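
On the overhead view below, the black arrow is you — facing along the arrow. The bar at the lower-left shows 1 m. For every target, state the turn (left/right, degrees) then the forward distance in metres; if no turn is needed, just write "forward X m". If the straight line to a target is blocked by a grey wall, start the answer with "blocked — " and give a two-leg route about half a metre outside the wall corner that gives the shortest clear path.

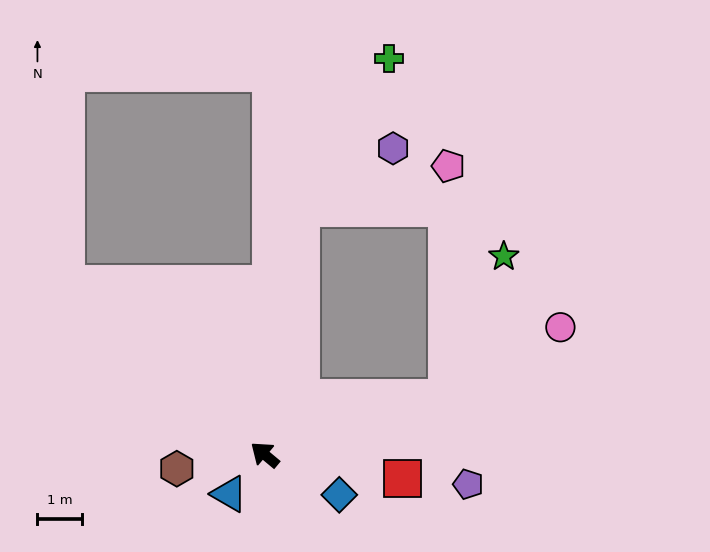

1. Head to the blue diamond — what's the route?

turn right 169°, forward 1.9 m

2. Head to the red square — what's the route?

turn right 150°, forward 3.1 m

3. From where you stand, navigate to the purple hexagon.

blocked — turn right 59°, forward 5.6 m, then turn right 48°, forward 2.4 m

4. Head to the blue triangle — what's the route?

turn left 88°, forward 1.2 m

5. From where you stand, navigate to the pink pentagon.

blocked — turn right 59°, forward 5.6 m, then turn right 65°, forward 3.4 m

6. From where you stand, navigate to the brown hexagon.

turn left 49°, forward 2.0 m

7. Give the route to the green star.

blocked — turn right 123°, forward 4.3 m, then turn left 51°, forward 3.4 m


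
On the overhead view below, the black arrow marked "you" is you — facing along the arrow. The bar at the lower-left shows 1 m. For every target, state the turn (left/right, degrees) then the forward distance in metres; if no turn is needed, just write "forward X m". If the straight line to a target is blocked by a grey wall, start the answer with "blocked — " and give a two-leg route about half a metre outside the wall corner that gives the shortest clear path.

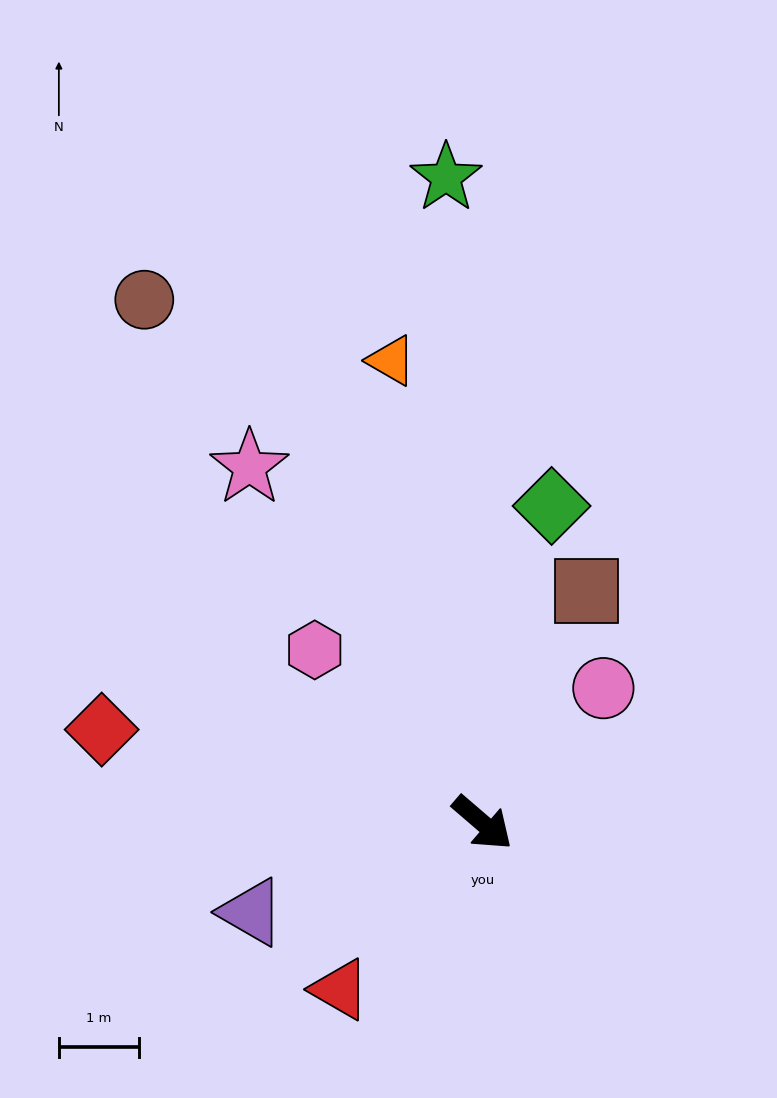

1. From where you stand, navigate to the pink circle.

turn left 89°, forward 2.2 m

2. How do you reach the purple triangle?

turn right 118°, forward 3.1 m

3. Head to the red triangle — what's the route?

turn right 90°, forward 2.7 m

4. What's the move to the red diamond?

turn right 153°, forward 4.9 m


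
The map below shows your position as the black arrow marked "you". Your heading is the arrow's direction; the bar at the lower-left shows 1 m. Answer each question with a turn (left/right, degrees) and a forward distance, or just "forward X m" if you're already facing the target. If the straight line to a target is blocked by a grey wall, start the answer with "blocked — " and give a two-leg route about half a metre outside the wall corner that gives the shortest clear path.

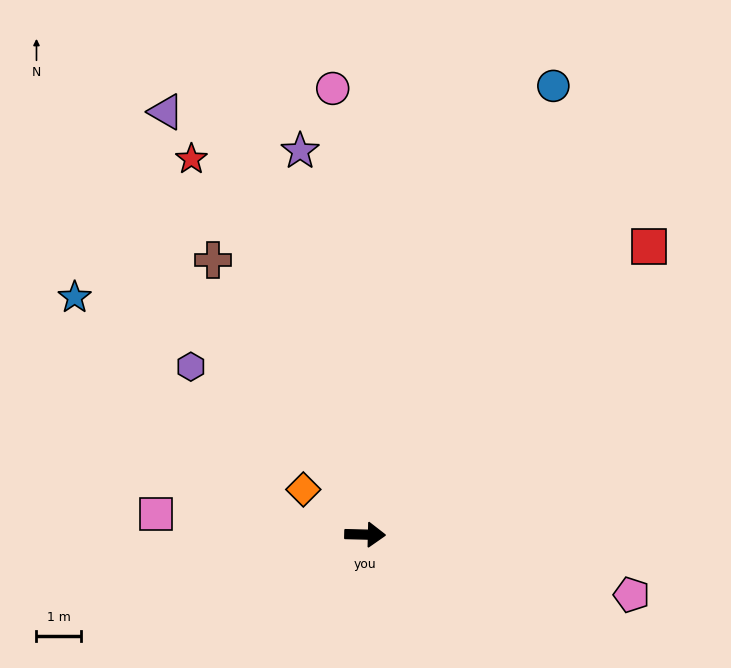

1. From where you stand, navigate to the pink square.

turn left 176°, forward 4.8 m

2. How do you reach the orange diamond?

turn left 145°, forward 1.7 m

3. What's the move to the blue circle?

turn left 69°, forward 11.0 m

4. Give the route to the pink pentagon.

turn right 11°, forward 6.2 m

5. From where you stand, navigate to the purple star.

turn left 101°, forward 8.8 m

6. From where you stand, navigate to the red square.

turn left 47°, forward 9.1 m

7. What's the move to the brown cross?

turn left 120°, forward 7.1 m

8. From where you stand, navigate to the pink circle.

turn left 96°, forward 10.1 m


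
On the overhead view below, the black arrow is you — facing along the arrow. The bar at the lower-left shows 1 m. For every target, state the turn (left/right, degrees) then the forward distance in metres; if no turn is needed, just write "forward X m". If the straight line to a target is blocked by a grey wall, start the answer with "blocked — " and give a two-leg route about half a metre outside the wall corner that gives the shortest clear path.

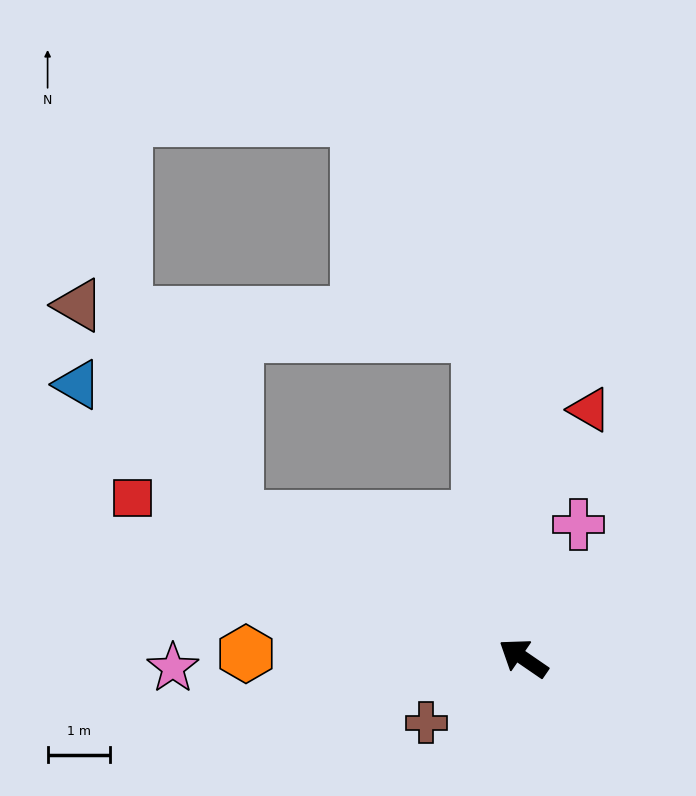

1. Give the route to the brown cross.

turn left 68°, forward 1.9 m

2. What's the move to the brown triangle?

blocked — turn left 8°, forward 5.1 m, then turn right 27°, forward 4.2 m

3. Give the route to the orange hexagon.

turn left 34°, forward 4.4 m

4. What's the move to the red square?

turn left 12°, forward 6.7 m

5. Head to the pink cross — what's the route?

turn right 78°, forward 2.3 m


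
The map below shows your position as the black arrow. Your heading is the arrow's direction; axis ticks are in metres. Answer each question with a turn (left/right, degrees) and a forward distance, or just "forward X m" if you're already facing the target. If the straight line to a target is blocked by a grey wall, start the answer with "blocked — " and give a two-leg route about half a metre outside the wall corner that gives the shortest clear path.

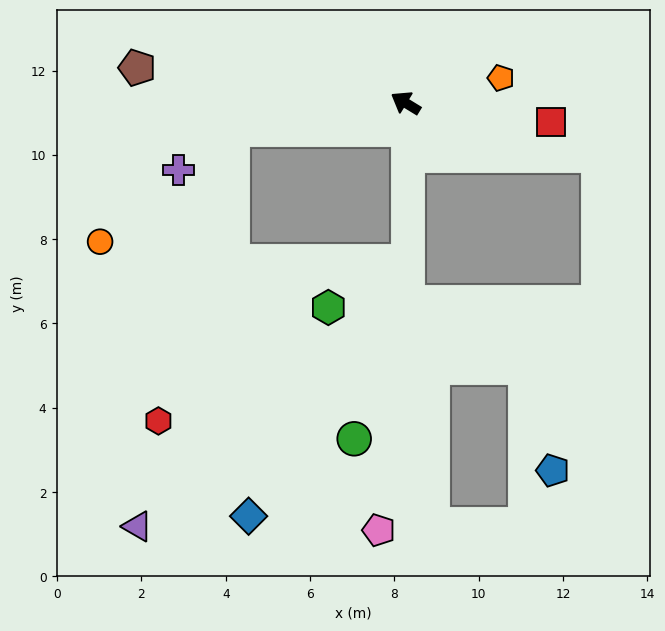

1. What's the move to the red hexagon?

blocked — turn left 40°, forward 4.2 m, then turn left 67°, forward 7.1 m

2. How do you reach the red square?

turn right 156°, forward 3.5 m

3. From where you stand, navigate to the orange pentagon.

turn right 134°, forward 2.3 m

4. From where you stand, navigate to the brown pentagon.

turn left 24°, forward 6.4 m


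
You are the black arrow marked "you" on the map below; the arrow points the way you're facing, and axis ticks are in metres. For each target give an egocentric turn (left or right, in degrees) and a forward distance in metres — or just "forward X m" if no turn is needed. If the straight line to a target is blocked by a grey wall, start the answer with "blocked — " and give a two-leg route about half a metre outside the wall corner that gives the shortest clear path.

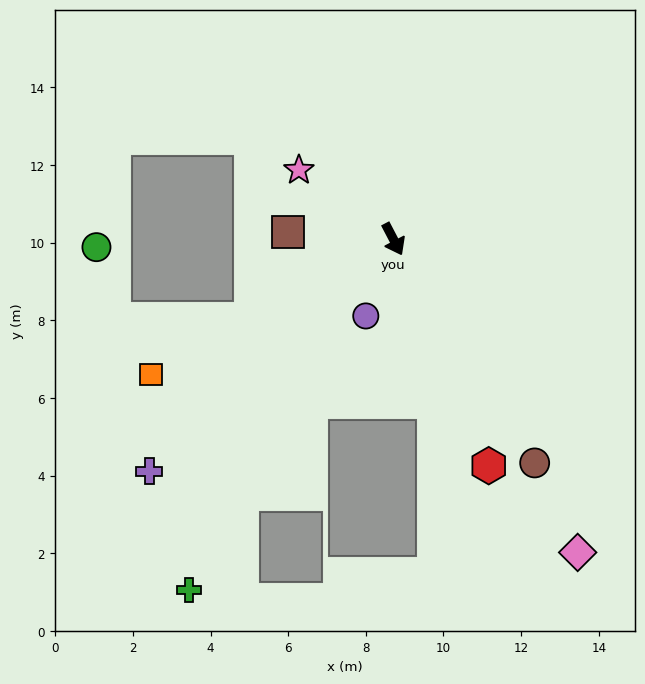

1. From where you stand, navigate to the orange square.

turn right 88°, forward 7.2 m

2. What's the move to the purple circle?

turn right 47°, forward 2.1 m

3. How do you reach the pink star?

turn right 154°, forward 3.0 m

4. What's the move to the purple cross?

turn right 74°, forward 8.7 m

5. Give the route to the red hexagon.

turn right 5°, forward 6.3 m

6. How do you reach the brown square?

turn right 121°, forward 2.7 m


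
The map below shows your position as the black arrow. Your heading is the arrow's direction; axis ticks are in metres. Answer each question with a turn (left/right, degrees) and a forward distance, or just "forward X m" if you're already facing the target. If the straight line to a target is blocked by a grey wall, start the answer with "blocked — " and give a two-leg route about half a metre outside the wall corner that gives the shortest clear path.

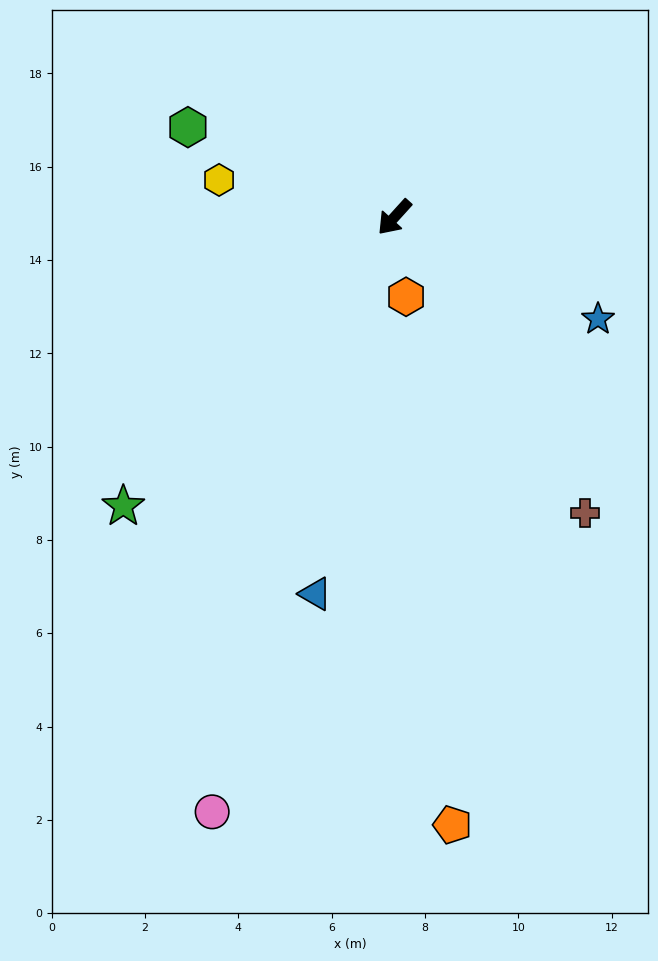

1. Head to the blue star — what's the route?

turn left 106°, forward 4.9 m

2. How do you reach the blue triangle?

turn left 30°, forward 8.2 m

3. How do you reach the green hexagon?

turn right 71°, forward 4.8 m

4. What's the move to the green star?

forward 8.5 m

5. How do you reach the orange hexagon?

turn left 50°, forward 1.7 m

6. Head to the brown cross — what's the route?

turn left 75°, forward 7.5 m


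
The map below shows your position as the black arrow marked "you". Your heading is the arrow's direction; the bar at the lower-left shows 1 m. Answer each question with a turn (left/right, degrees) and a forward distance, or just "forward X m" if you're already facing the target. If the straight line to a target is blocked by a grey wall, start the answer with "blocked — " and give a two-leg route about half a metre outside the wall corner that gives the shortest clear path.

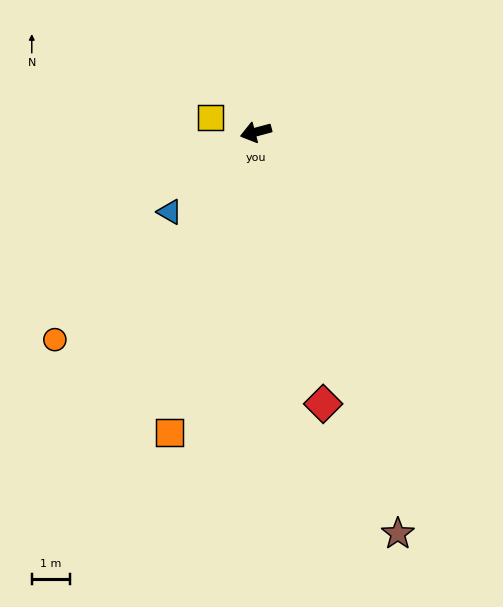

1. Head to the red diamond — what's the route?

turn left 89°, forward 7.3 m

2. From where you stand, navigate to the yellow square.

turn right 33°, forward 1.3 m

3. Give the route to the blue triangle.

turn left 28°, forward 3.1 m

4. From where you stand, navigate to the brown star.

turn left 94°, forward 11.2 m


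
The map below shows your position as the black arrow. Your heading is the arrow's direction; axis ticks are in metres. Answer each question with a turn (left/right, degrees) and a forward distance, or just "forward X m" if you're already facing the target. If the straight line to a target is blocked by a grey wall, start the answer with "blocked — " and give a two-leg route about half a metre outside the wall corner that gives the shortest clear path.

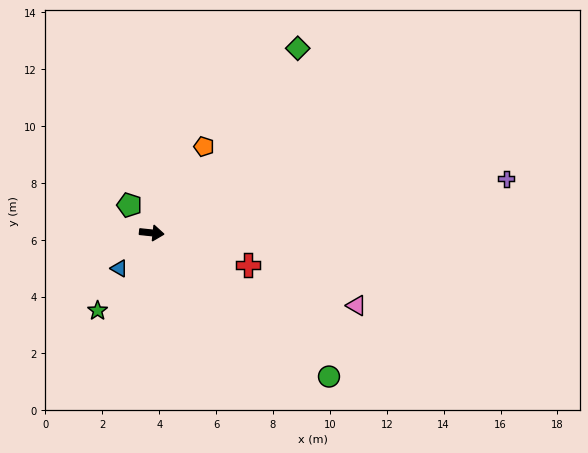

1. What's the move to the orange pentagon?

turn left 65°, forward 3.5 m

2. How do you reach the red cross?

turn right 13°, forward 3.6 m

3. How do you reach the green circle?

turn right 33°, forward 8.0 m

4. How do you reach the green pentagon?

turn left 135°, forward 1.3 m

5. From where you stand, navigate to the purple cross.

turn left 15°, forward 12.6 m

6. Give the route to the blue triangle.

turn right 126°, forward 1.7 m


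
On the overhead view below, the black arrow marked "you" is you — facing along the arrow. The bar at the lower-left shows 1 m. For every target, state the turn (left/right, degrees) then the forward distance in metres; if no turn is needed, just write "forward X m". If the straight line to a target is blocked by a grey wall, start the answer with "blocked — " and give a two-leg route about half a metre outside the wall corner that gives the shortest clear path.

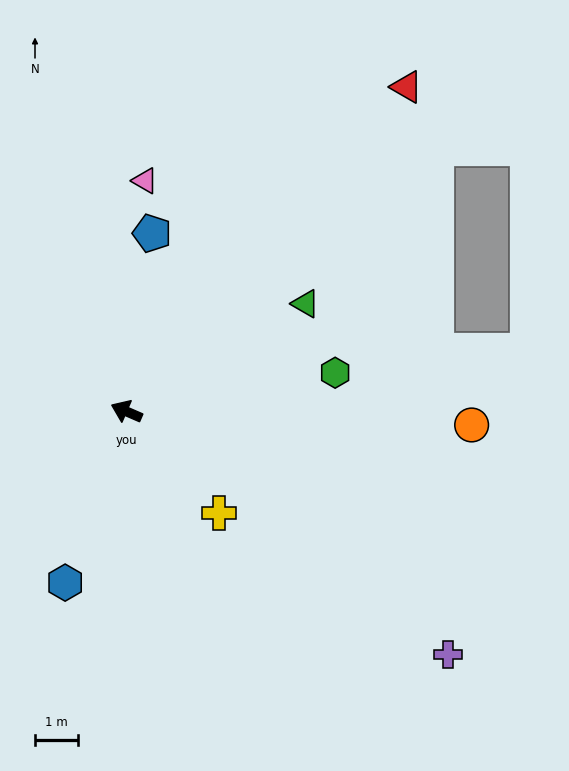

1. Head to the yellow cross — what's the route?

turn left 156°, forward 3.2 m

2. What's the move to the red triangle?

turn right 107°, forward 10.0 m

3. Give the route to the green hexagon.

turn right 146°, forward 5.0 m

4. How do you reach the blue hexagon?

turn left 94°, forward 4.3 m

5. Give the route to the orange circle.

turn right 159°, forward 8.1 m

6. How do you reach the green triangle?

turn right 126°, forward 4.9 m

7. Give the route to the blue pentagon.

turn right 75°, forward 4.2 m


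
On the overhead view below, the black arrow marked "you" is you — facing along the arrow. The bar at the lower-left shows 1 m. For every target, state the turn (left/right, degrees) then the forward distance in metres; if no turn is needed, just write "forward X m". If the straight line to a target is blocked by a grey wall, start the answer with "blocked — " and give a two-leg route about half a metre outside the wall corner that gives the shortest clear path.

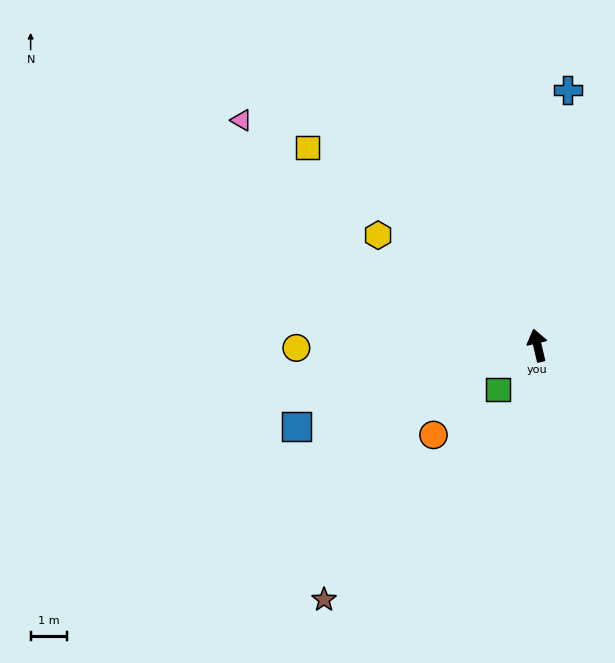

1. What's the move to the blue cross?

turn right 20°, forward 7.1 m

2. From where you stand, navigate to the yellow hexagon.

turn left 42°, forward 5.4 m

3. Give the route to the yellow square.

turn left 36°, forward 8.4 m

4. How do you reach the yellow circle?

turn left 77°, forward 6.7 m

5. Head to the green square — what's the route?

turn left 125°, forward 1.6 m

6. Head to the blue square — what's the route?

turn left 95°, forward 7.0 m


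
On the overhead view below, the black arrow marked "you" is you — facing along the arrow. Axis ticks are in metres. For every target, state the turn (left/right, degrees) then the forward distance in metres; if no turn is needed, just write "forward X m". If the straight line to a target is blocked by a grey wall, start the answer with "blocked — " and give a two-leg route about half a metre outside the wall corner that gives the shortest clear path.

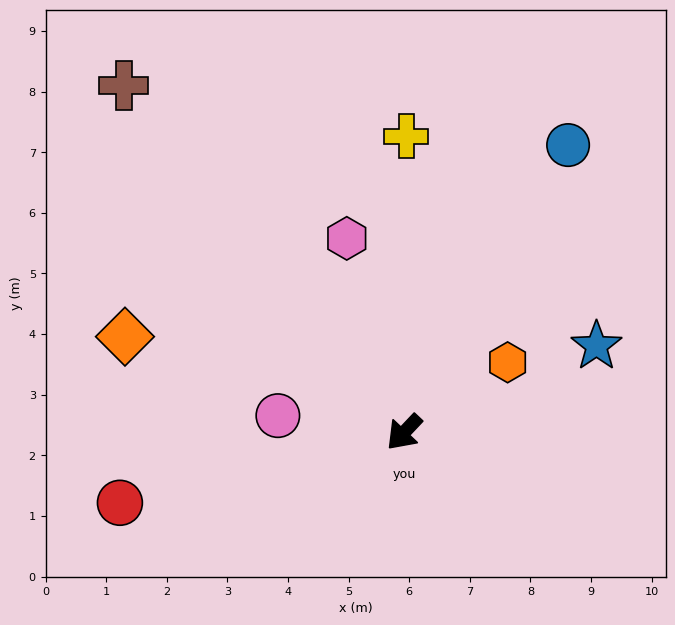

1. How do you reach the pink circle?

turn right 54°, forward 2.1 m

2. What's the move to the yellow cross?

turn right 137°, forward 4.9 m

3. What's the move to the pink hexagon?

turn right 120°, forward 3.3 m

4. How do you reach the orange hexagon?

turn left 167°, forward 2.1 m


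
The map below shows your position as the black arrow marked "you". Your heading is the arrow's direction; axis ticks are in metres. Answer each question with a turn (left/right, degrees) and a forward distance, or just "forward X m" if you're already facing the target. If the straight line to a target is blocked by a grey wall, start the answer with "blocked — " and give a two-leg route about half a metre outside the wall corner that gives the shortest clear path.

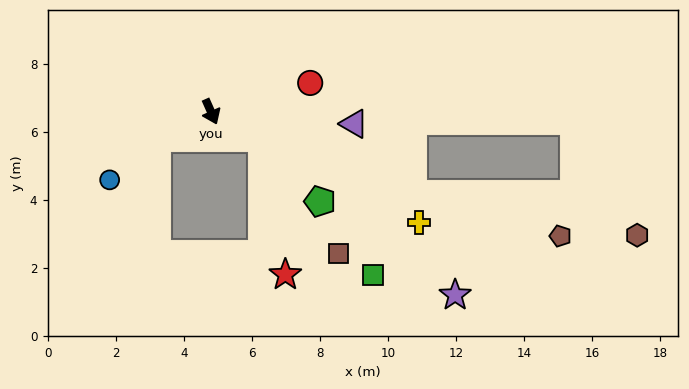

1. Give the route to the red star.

blocked — turn left 39°, forward 1.7 m, then turn right 53°, forward 4.1 m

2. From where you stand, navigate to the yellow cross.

turn left 38°, forward 6.9 m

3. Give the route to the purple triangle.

turn left 61°, forward 4.2 m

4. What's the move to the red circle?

turn left 82°, forward 3.0 m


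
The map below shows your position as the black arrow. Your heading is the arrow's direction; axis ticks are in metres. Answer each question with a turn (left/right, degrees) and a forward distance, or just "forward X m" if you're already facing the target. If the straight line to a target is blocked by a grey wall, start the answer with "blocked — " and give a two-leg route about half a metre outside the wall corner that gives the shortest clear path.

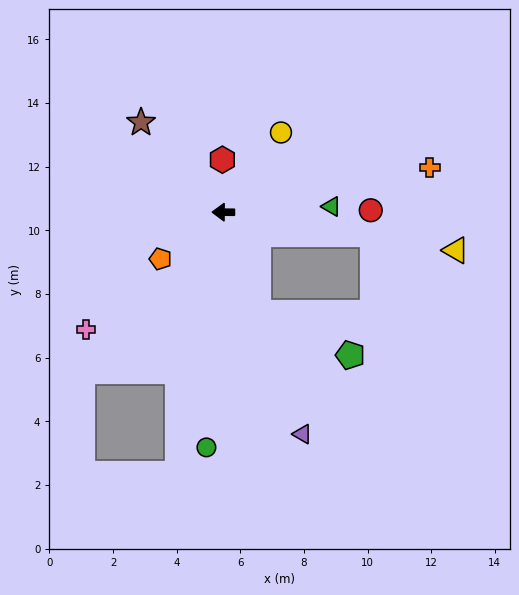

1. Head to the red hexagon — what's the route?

turn right 89°, forward 1.6 m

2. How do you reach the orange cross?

turn right 167°, forward 6.6 m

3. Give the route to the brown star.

turn right 47°, forward 3.8 m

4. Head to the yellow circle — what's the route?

turn right 125°, forward 3.1 m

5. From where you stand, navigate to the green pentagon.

blocked — turn left 109°, forward 3.4 m, then turn left 47°, forward 3.2 m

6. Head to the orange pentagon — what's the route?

turn left 37°, forward 2.5 m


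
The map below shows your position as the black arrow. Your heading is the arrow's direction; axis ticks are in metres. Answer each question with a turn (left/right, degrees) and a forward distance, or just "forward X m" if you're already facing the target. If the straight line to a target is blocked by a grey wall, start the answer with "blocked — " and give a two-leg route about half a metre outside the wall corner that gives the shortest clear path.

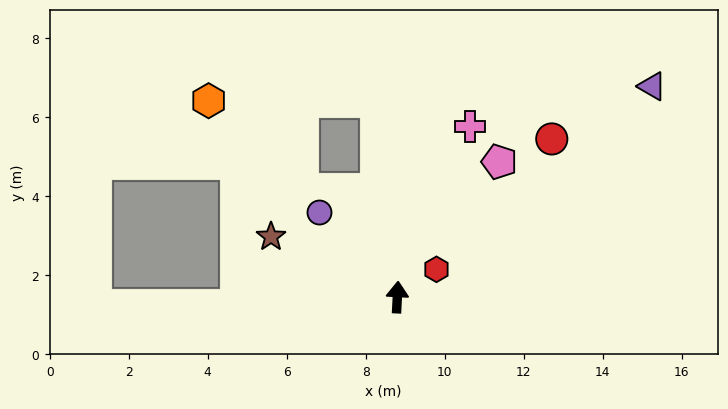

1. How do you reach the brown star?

turn left 67°, forward 3.5 m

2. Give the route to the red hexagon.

turn right 52°, forward 1.2 m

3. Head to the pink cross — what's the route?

turn right 20°, forward 4.7 m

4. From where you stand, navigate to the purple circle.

turn left 45°, forward 2.9 m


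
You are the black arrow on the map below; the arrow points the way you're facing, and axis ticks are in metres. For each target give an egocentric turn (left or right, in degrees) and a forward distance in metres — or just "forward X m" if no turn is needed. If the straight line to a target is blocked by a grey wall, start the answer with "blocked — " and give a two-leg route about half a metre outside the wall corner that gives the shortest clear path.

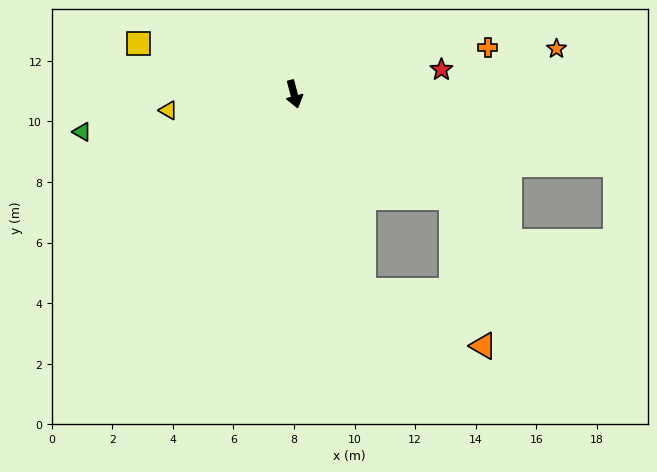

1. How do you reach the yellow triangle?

turn right 97°, forward 4.2 m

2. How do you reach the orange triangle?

blocked — turn left 42°, forward 6.2 m, then turn right 45°, forward 5.0 m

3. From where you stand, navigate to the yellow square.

turn right 123°, forward 5.4 m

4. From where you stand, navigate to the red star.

turn left 85°, forward 4.9 m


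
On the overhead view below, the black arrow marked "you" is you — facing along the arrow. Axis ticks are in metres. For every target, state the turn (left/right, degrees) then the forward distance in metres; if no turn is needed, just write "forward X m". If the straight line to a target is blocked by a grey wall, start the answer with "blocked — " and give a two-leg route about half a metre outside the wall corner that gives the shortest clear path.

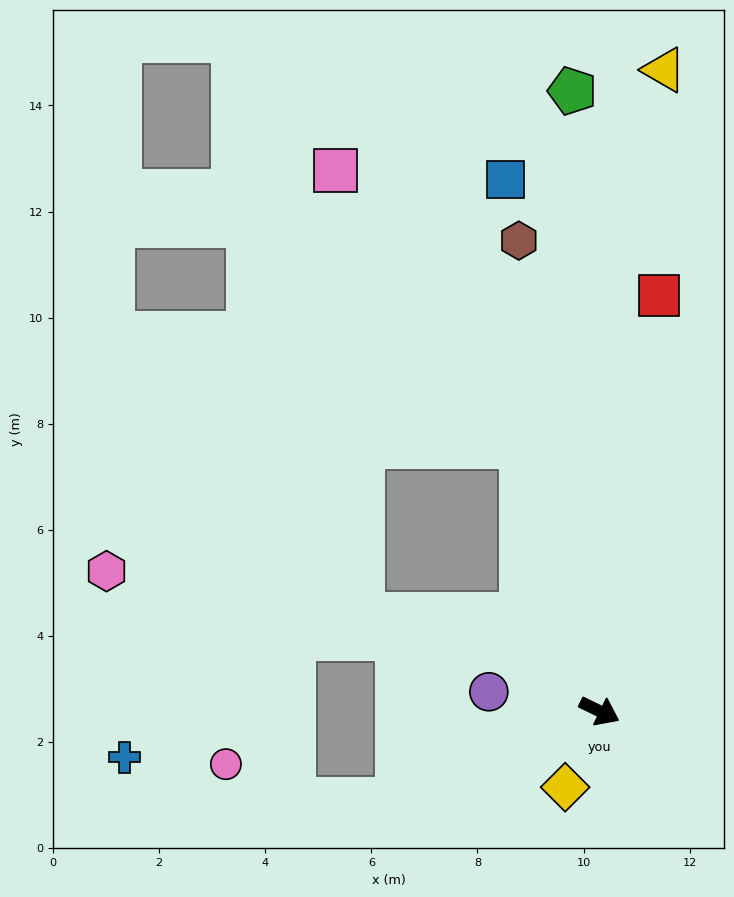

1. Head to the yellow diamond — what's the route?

turn right 88°, forward 1.6 m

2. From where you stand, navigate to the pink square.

blocked — turn left 132°, forward 5.2 m, then turn left 18°, forward 6.3 m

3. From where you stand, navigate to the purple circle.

turn right 164°, forward 2.1 m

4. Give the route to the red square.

turn left 108°, forward 7.9 m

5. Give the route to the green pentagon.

turn left 118°, forward 11.7 m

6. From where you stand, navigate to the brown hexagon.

turn left 126°, forward 9.0 m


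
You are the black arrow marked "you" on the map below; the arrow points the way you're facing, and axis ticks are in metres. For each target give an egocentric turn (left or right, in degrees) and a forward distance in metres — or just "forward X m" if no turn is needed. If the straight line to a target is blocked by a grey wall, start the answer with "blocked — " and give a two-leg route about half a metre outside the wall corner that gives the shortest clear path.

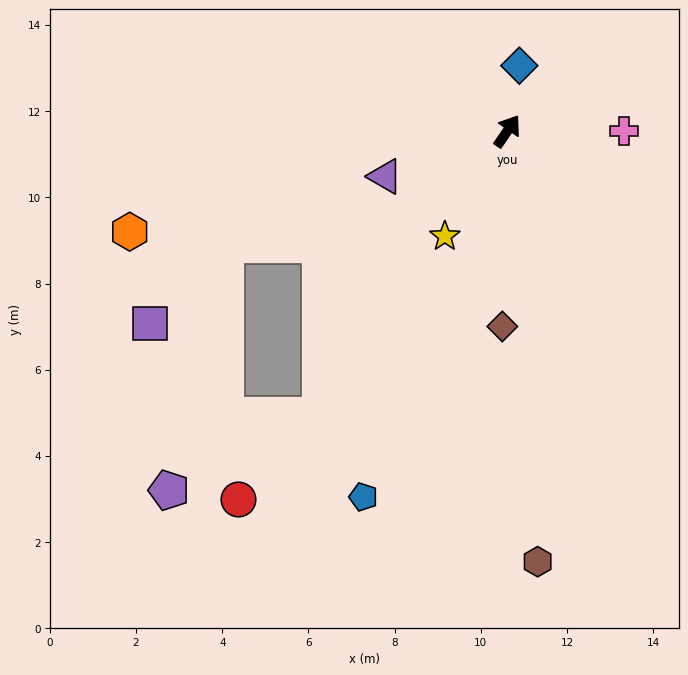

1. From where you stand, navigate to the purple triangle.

turn left 145°, forward 3.0 m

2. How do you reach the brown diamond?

turn right 147°, forward 4.5 m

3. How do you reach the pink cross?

turn right 56°, forward 2.7 m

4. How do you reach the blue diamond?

turn left 24°, forward 1.5 m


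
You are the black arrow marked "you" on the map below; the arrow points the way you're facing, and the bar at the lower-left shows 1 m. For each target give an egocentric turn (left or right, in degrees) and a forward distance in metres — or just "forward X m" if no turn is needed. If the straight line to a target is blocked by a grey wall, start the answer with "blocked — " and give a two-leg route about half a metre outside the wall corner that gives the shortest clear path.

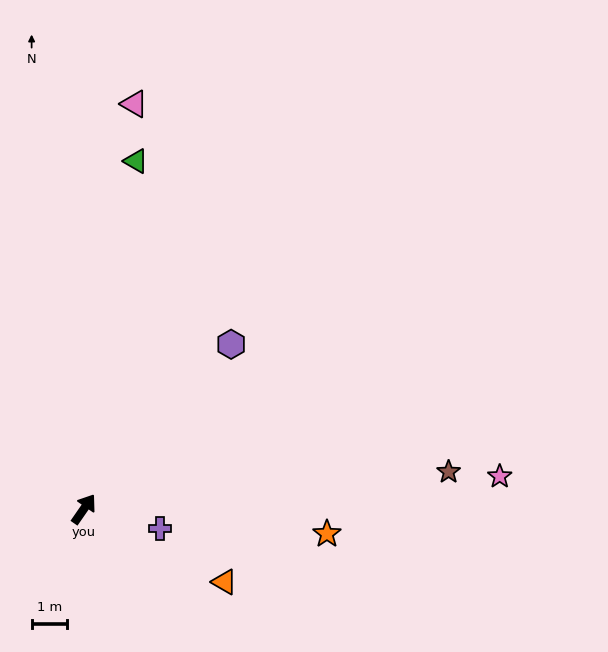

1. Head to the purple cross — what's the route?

turn right 70°, forward 2.2 m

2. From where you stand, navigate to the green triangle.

turn left 26°, forward 9.9 m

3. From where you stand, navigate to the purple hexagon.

turn right 7°, forward 6.2 m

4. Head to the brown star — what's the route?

turn right 49°, forward 10.4 m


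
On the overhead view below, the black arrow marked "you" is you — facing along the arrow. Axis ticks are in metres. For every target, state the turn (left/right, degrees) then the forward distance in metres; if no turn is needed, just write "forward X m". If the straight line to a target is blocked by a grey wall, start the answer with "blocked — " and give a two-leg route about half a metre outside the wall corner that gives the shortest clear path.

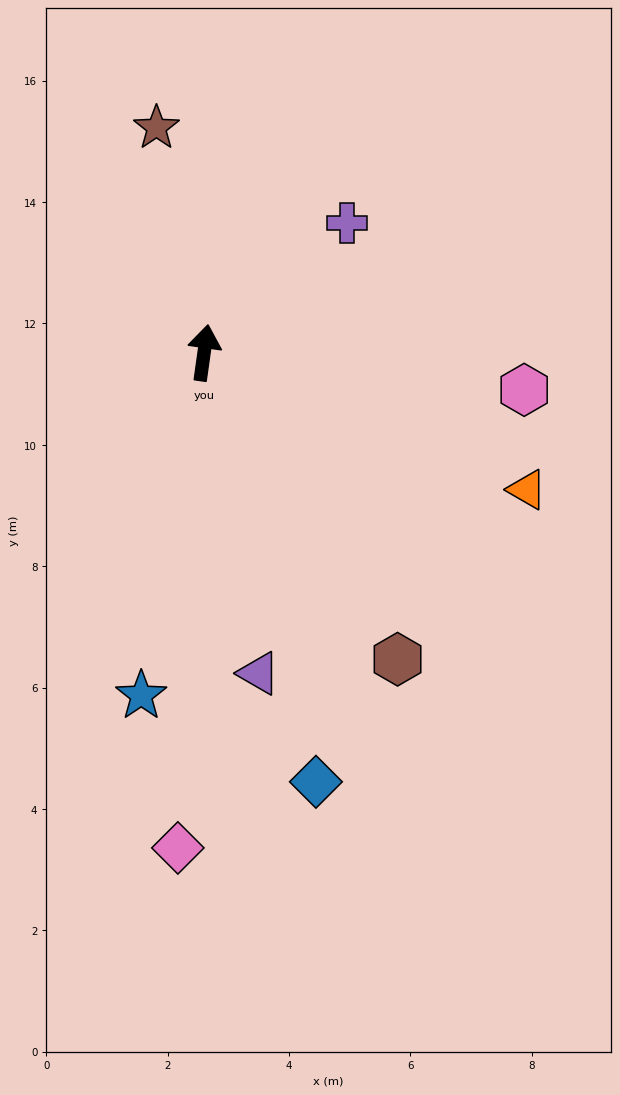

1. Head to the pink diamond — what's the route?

turn right 175°, forward 8.2 m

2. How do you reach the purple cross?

turn right 40°, forward 3.2 m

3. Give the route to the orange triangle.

turn right 105°, forward 5.8 m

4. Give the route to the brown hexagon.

turn right 140°, forward 6.0 m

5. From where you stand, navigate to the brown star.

turn left 20°, forward 3.8 m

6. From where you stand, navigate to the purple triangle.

turn right 162°, forward 5.4 m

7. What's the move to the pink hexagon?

turn right 89°, forward 5.3 m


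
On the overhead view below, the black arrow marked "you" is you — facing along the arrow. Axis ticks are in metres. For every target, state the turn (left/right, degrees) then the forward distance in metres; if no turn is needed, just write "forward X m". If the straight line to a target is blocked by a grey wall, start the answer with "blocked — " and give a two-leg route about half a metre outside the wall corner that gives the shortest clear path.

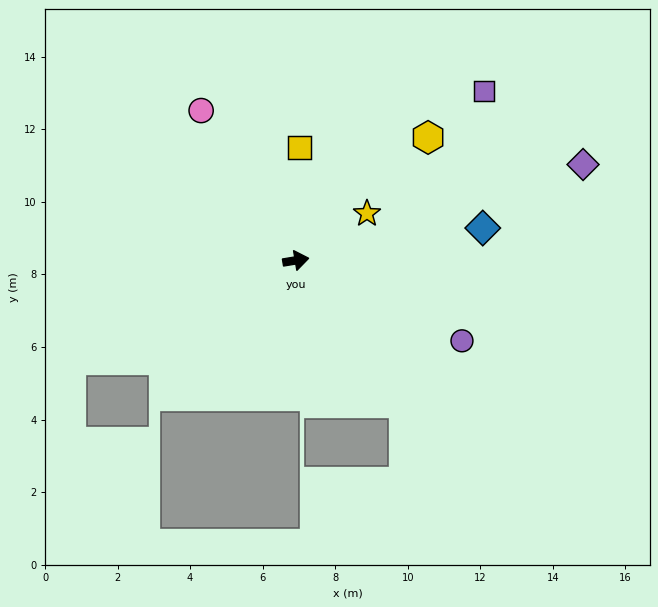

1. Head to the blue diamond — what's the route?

forward 5.2 m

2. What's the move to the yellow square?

turn left 79°, forward 3.1 m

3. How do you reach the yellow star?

turn left 24°, forward 2.3 m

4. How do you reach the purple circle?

turn right 35°, forward 5.1 m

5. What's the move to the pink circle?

turn left 113°, forward 4.9 m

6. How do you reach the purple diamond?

turn left 9°, forward 8.3 m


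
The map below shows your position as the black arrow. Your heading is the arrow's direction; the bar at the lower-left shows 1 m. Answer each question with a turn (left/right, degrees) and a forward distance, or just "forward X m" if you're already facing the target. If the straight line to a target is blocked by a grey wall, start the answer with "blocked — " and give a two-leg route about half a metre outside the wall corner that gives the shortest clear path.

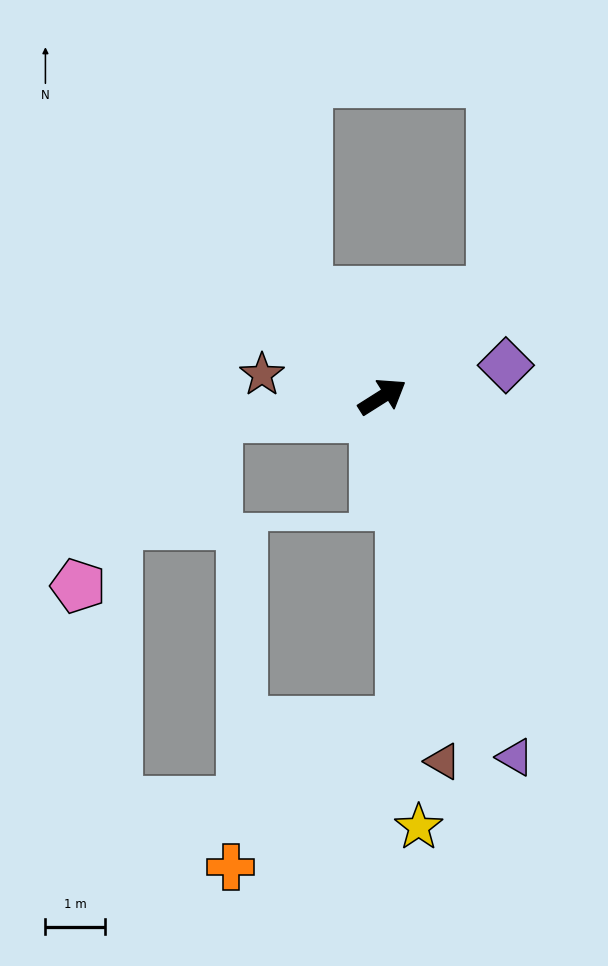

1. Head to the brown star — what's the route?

turn left 137°, forward 2.0 m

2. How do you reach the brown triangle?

turn right 113°, forward 6.2 m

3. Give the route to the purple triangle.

turn right 102°, forward 6.4 m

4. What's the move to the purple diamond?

turn right 18°, forward 2.1 m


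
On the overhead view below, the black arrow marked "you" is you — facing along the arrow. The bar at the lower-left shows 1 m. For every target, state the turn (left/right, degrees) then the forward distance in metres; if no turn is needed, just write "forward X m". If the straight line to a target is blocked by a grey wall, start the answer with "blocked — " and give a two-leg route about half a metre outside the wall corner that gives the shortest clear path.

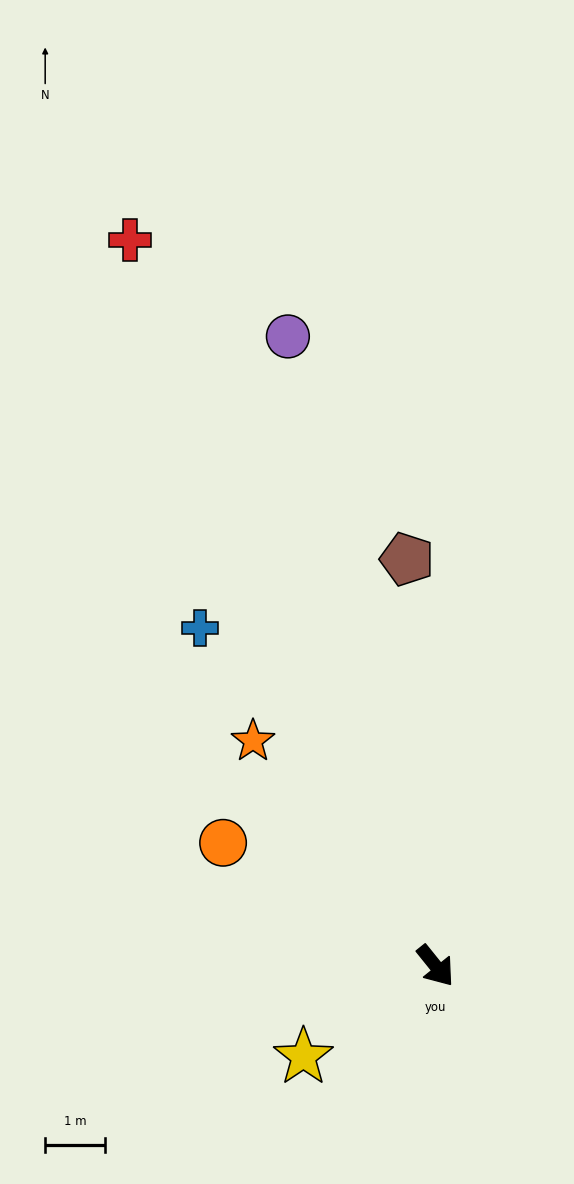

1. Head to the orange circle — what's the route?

turn right 159°, forward 4.1 m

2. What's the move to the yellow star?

turn right 94°, forward 2.7 m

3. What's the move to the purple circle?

turn left 154°, forward 10.8 m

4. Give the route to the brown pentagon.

turn left 145°, forward 6.8 m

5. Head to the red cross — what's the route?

turn left 164°, forward 13.2 m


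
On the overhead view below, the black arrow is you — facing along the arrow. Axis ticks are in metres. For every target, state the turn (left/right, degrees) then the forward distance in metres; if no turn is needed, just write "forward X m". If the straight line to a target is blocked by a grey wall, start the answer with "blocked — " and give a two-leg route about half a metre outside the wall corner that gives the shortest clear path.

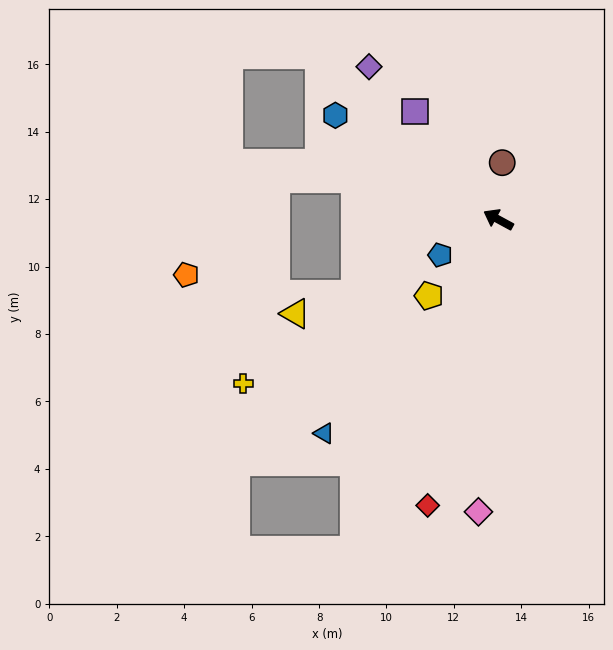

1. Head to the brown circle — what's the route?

turn right 65°, forward 1.7 m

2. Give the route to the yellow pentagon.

turn left 76°, forward 3.1 m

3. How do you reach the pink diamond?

turn left 115°, forward 8.7 m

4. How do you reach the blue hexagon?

turn right 4°, forward 5.7 m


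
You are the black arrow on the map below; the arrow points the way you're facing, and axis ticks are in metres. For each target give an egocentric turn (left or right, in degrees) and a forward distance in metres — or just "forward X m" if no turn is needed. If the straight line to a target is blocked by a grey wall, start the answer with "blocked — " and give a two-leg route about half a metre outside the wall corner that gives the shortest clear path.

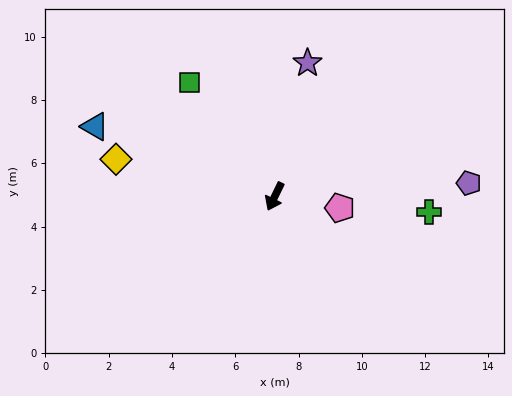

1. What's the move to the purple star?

turn right 168°, forward 4.3 m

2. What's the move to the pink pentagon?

turn left 106°, forward 2.1 m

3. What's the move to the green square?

turn right 117°, forward 4.5 m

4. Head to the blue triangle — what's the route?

turn right 85°, forward 6.1 m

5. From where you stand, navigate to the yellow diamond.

turn right 77°, forward 5.2 m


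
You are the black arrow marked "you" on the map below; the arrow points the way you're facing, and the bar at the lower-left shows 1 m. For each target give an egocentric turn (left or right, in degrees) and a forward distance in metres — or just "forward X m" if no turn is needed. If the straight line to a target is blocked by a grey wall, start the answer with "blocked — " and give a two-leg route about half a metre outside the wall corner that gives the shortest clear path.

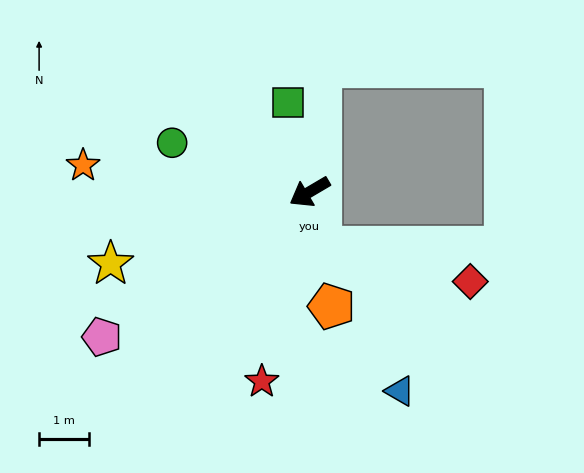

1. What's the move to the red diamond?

blocked — turn left 71°, forward 1.1 m, then turn left 66°, forward 3.1 m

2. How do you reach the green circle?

turn right 50°, forward 2.9 m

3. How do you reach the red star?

turn left 45°, forward 3.9 m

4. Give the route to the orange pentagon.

turn left 70°, forward 2.3 m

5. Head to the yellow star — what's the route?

turn right 11°, forward 4.2 m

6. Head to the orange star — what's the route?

turn right 37°, forward 4.6 m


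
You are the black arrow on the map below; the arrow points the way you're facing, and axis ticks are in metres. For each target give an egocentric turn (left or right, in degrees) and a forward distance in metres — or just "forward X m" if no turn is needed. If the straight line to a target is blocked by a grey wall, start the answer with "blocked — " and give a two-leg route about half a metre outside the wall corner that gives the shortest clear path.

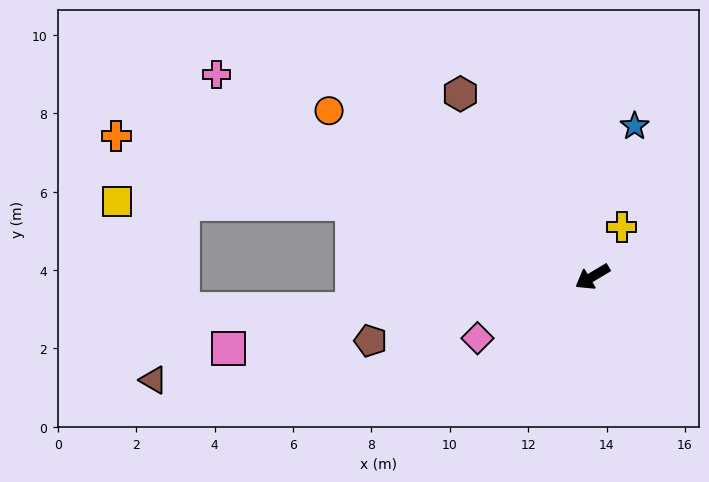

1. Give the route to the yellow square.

blocked — turn right 48°, forward 6.4 m, then turn left 16°, forward 6.0 m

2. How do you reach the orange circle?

turn right 63°, forward 7.9 m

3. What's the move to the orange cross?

turn right 47°, forward 12.7 m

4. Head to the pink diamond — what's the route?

turn right 3°, forward 3.3 m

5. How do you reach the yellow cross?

turn right 151°, forward 1.5 m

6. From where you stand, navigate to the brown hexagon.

turn right 85°, forward 5.8 m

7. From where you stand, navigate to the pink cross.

turn right 59°, forward 10.9 m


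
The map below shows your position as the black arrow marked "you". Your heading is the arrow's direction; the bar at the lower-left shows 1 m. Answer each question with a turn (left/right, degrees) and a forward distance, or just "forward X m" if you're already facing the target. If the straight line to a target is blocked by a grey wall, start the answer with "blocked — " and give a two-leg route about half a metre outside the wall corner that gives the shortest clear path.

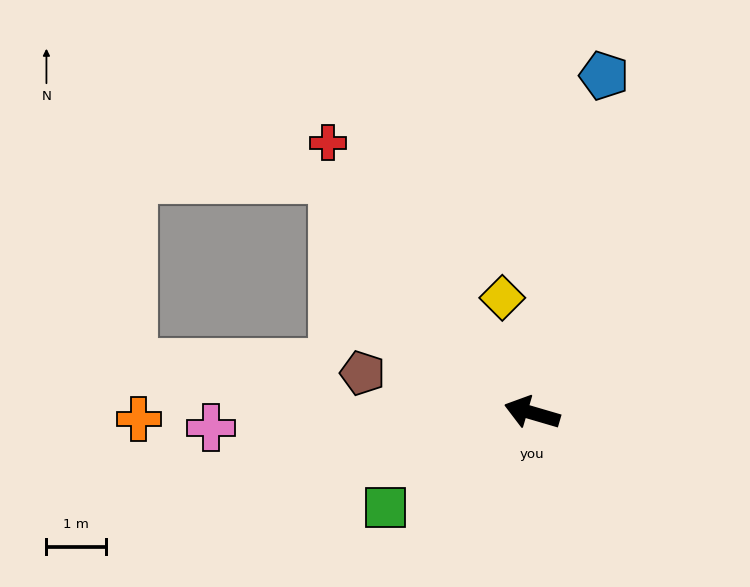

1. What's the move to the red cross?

turn right 37°, forward 5.7 m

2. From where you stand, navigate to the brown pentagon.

turn left 3°, forward 2.9 m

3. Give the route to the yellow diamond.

turn right 59°, forward 2.0 m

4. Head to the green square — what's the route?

turn left 49°, forward 2.9 m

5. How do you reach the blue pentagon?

turn right 86°, forward 5.8 m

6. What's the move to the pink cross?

turn left 19°, forward 5.4 m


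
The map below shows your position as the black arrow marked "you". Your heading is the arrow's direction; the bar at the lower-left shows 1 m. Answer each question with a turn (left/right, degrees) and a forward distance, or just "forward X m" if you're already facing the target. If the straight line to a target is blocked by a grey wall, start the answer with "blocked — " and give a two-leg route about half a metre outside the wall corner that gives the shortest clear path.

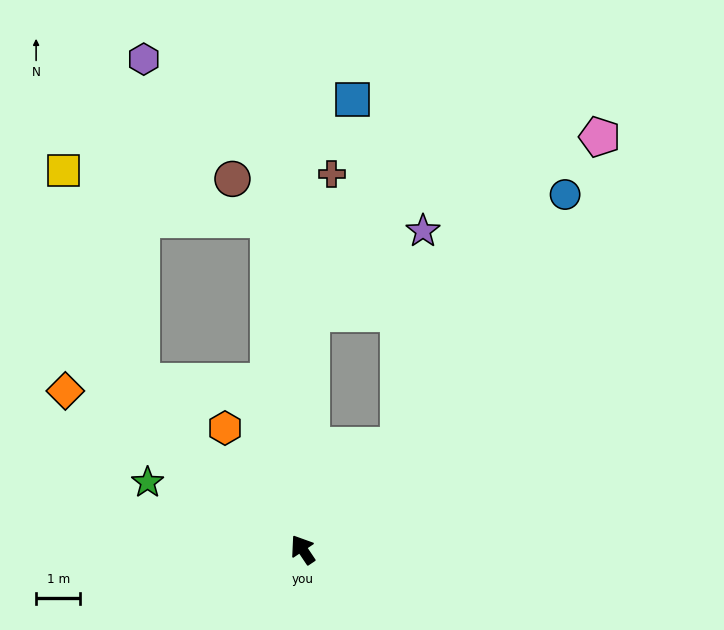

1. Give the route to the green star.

turn left 33°, forward 3.8 m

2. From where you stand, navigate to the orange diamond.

turn left 22°, forward 6.5 m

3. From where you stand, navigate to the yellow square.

blocked — turn left 10°, forward 5.3 m, then turn right 24°, forward 5.1 m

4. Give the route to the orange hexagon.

forward 3.3 m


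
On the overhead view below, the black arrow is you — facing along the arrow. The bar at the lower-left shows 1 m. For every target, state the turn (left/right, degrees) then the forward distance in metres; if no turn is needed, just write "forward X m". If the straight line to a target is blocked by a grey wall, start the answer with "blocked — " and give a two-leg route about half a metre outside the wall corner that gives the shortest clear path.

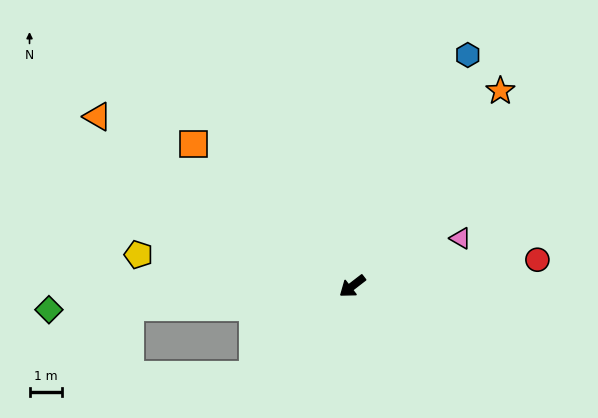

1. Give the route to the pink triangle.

turn left 166°, forward 3.6 m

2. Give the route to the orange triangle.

turn right 71°, forward 9.3 m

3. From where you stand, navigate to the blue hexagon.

turn right 154°, forward 7.8 m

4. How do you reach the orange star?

turn right 165°, forward 7.4 m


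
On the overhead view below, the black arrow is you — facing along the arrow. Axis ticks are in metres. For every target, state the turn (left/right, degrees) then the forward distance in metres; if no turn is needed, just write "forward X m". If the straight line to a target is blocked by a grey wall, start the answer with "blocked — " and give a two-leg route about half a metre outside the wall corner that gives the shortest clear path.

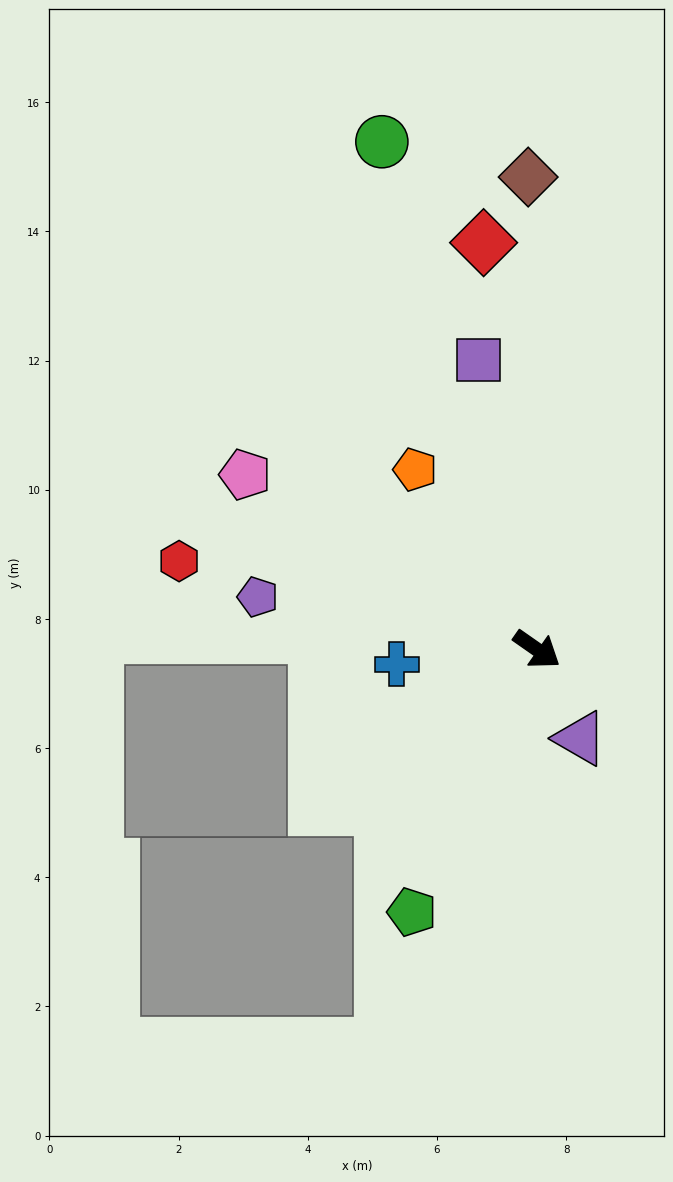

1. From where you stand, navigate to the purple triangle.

turn right 29°, forward 1.5 m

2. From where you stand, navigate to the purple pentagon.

turn right 156°, forward 4.4 m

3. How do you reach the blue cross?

turn right 139°, forward 2.2 m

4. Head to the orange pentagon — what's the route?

turn left 159°, forward 3.4 m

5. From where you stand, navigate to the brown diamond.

turn left 126°, forward 7.3 m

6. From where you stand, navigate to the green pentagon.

turn right 81°, forward 4.5 m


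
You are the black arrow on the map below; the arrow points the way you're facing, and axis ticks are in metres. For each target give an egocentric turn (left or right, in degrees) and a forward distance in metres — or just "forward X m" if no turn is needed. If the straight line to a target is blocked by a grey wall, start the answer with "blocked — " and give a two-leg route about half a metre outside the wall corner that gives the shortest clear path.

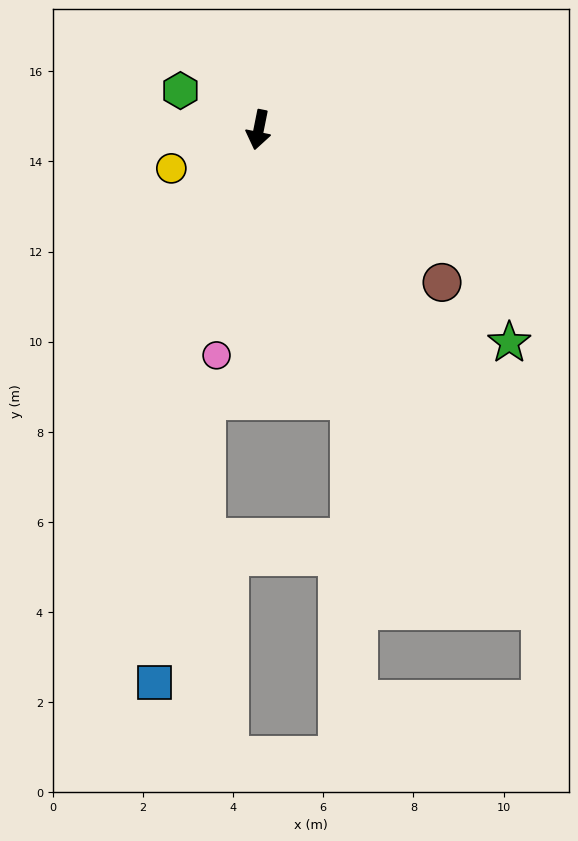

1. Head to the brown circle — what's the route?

turn left 62°, forward 5.3 m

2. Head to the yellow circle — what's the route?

turn right 55°, forward 2.1 m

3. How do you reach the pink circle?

forward 5.1 m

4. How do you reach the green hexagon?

turn right 105°, forward 1.9 m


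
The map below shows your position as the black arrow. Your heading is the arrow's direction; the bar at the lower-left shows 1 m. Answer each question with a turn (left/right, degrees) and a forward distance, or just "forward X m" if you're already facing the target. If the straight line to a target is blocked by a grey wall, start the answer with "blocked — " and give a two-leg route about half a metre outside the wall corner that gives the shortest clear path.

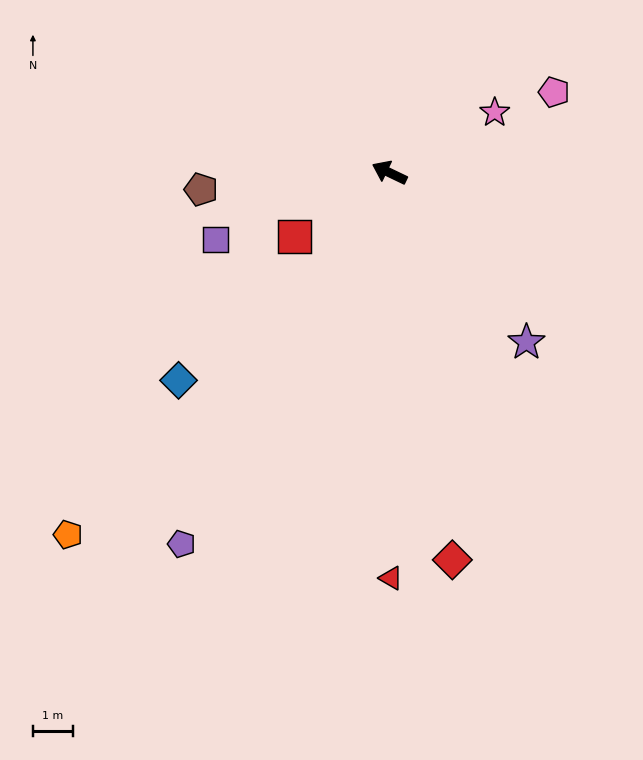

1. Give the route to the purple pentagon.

turn left 86°, forward 10.6 m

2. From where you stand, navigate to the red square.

turn left 59°, forward 2.8 m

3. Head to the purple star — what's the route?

turn left 155°, forward 5.4 m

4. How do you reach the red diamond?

turn left 125°, forward 9.8 m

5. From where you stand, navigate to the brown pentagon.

turn left 31°, forward 4.7 m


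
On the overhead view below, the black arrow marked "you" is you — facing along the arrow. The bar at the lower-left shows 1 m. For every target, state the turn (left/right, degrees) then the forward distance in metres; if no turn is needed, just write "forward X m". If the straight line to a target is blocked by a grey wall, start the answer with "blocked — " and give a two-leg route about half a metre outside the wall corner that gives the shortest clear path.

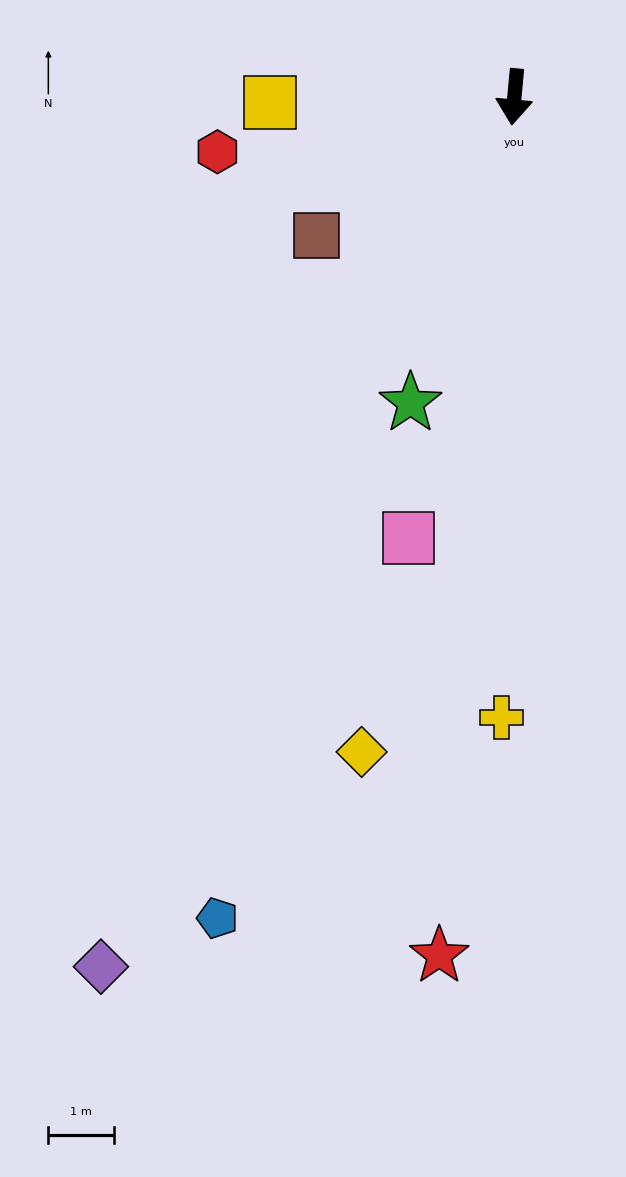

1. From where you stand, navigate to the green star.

turn right 13°, forward 4.9 m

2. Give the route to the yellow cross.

turn left 4°, forward 9.5 m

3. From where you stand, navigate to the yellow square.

turn right 83°, forward 3.7 m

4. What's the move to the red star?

forward 13.2 m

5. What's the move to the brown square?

turn right 50°, forward 3.7 m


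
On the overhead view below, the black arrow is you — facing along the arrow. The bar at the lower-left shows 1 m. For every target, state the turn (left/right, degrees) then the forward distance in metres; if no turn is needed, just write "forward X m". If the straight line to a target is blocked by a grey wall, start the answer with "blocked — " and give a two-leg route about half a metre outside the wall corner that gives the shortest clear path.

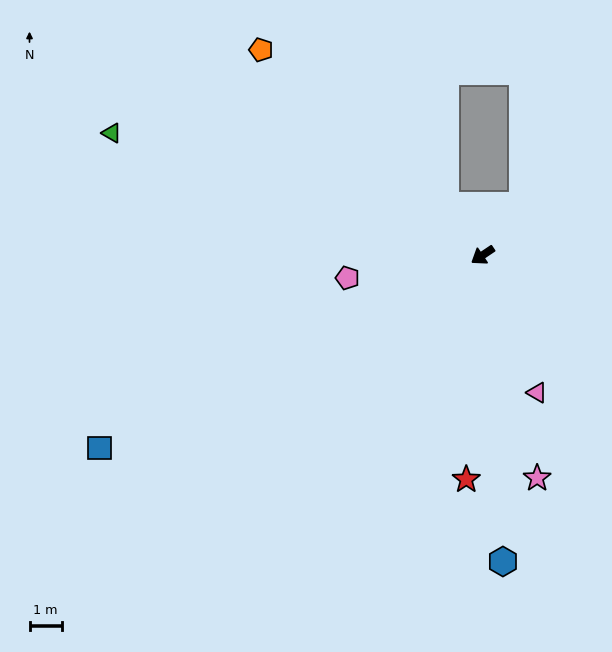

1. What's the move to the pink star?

turn left 70°, forward 7.1 m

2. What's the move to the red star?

turn left 52°, forward 7.0 m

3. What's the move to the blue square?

turn right 7°, forward 13.3 m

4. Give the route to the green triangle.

turn right 52°, forward 12.1 m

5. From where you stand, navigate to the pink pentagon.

turn right 24°, forward 4.3 m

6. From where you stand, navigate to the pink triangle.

turn left 78°, forward 4.6 m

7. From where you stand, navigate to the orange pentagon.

turn right 77°, forward 9.4 m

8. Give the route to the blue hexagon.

turn left 60°, forward 9.5 m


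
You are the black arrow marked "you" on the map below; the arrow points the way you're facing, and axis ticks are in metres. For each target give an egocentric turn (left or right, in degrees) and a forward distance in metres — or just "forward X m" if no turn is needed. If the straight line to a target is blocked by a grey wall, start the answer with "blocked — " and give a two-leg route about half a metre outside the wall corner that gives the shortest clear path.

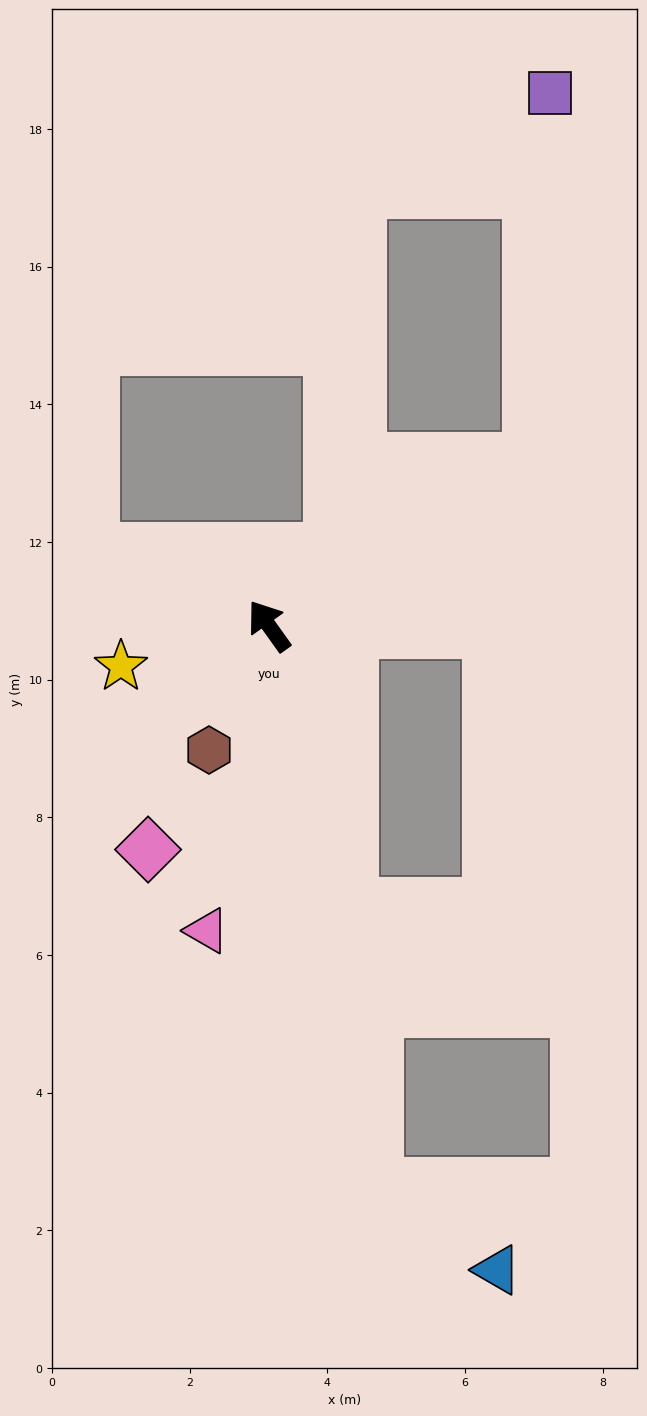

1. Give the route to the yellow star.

turn left 70°, forward 2.2 m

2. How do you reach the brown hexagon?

turn left 119°, forward 2.0 m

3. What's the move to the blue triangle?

blocked — turn left 155°, forward 8.3 m, then turn left 46°, forward 2.2 m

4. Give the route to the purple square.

blocked — turn right 94°, forward 4.5 m, then turn left 56°, forward 5.4 m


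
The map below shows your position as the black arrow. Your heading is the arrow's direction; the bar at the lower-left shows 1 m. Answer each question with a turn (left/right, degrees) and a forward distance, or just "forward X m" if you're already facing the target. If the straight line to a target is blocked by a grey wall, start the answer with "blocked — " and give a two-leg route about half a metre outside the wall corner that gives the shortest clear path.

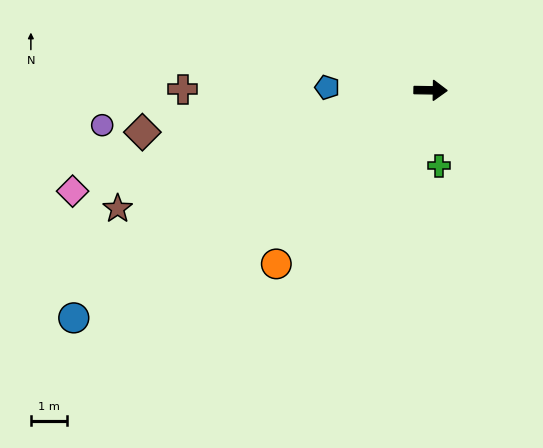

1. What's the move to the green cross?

turn right 83°, forward 2.1 m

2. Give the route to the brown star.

turn right 158°, forward 9.2 m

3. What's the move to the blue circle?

turn right 147°, forward 11.7 m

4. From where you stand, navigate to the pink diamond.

turn right 163°, forward 10.2 m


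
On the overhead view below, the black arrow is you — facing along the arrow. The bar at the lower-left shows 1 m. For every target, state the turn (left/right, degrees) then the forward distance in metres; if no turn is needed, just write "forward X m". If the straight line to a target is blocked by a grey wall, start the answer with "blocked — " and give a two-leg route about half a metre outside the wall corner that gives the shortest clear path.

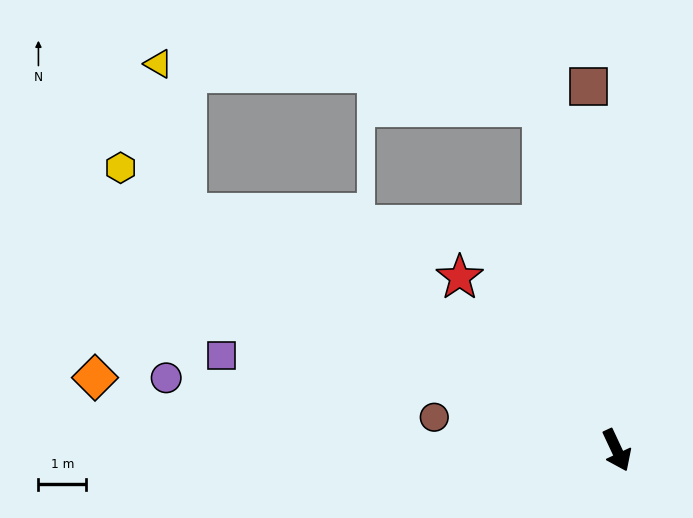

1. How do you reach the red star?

turn right 163°, forward 4.9 m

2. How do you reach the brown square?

turn left 159°, forward 7.6 m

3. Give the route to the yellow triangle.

blocked — turn right 144°, forward 10.3 m, then turn right 51°, forward 3.2 m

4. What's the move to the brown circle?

turn right 125°, forward 3.9 m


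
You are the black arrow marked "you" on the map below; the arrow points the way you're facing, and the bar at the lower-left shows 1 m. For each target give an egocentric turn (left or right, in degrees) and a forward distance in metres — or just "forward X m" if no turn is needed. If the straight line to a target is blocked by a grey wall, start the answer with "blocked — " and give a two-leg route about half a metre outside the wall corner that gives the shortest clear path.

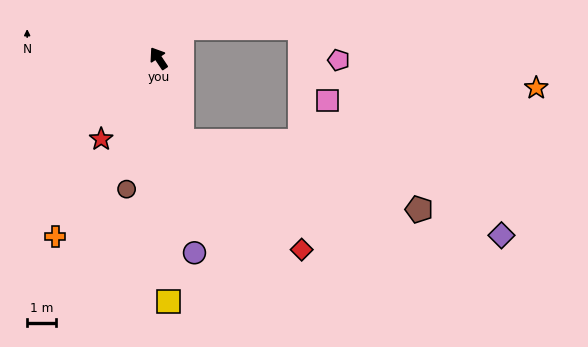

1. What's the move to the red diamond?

blocked — turn left 162°, forward 2.9 m, then turn left 32°, forward 5.5 m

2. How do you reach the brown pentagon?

blocked — turn left 162°, forward 2.9 m, then turn left 58°, forward 8.4 m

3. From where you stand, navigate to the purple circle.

turn left 157°, forward 6.8 m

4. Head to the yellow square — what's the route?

turn left 149°, forward 8.3 m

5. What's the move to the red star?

turn left 111°, forward 3.4 m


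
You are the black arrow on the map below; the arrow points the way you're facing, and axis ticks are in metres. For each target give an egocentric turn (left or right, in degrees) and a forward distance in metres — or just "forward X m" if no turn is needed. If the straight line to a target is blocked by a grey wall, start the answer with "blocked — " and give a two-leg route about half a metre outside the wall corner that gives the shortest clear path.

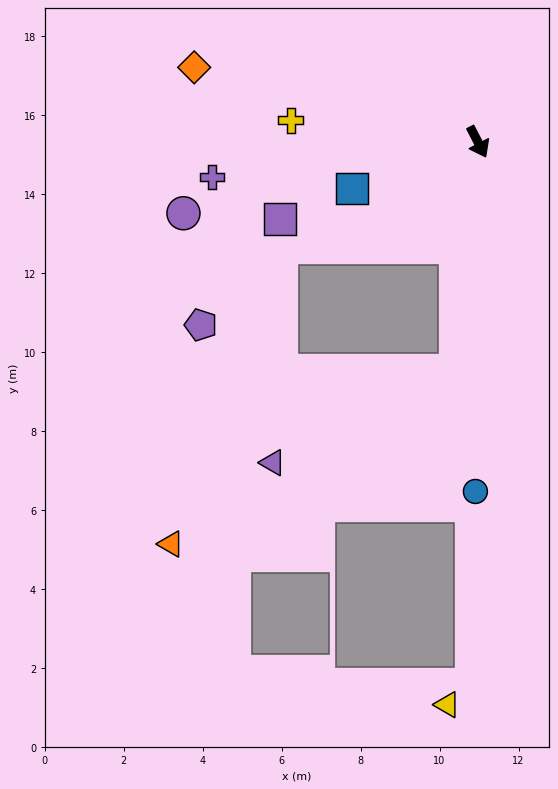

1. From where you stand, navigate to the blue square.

turn right 97°, forward 3.4 m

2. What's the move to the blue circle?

turn right 28°, forward 8.9 m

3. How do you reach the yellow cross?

turn right 124°, forward 4.8 m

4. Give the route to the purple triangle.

blocked — turn right 33°, forward 5.8 m, then turn right 58°, forward 5.2 m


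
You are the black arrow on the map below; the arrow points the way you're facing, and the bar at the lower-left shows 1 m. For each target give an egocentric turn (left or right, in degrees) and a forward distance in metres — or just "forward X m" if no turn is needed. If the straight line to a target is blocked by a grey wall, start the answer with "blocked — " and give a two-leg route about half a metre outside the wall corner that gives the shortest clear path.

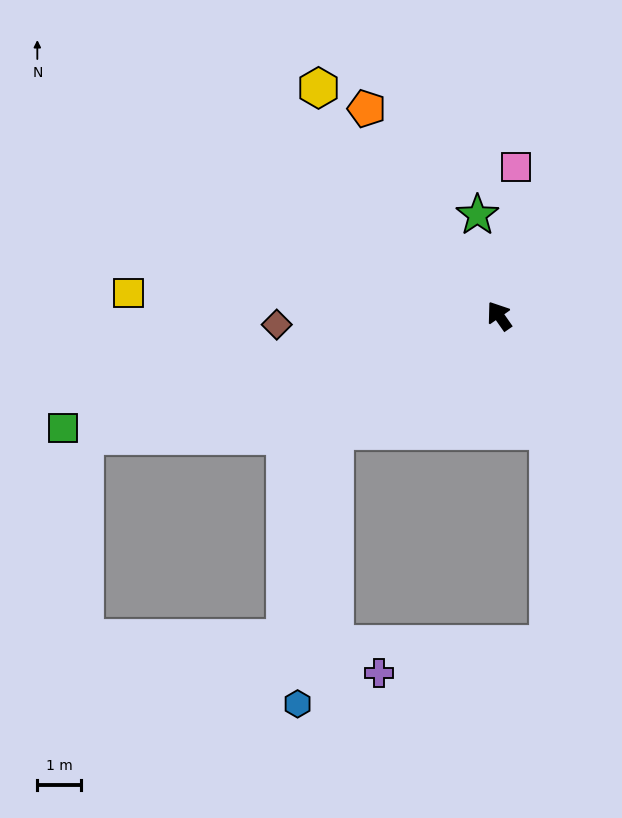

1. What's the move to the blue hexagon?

blocked — turn left 90°, forward 4.6 m, then turn left 47°, forward 6.3 m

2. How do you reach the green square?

turn left 70°, forward 10.3 m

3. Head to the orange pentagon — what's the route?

turn right 2°, forward 5.6 m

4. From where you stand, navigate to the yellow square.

turn left 52°, forward 8.5 m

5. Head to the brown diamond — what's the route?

turn left 57°, forward 5.1 m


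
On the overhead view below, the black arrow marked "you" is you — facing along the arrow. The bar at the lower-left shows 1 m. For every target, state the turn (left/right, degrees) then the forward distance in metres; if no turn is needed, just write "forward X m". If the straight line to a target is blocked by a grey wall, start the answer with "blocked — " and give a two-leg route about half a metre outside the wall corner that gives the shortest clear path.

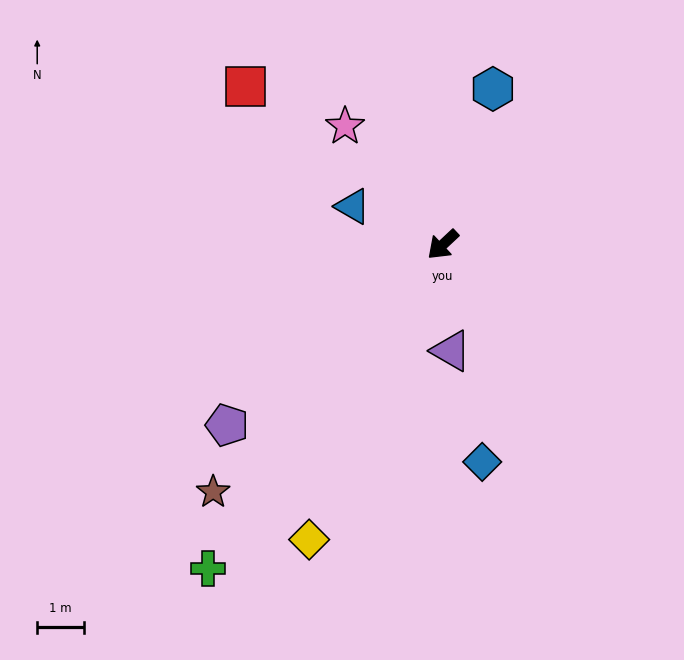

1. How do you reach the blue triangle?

turn right 66°, forward 2.1 m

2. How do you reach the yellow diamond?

turn left 23°, forward 6.9 m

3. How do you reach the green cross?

turn left 11°, forward 8.6 m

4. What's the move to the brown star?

turn left 4°, forward 7.2 m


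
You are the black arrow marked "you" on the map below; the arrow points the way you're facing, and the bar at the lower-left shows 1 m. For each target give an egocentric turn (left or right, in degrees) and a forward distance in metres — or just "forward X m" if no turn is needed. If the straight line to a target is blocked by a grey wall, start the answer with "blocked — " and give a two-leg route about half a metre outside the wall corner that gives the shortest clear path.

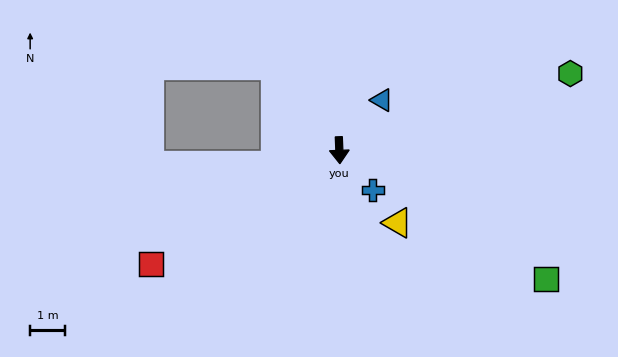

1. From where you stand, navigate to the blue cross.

turn left 38°, forward 1.5 m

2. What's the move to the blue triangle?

turn left 137°, forward 1.9 m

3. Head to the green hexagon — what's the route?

turn left 106°, forward 6.9 m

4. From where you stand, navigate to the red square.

turn right 61°, forward 6.2 m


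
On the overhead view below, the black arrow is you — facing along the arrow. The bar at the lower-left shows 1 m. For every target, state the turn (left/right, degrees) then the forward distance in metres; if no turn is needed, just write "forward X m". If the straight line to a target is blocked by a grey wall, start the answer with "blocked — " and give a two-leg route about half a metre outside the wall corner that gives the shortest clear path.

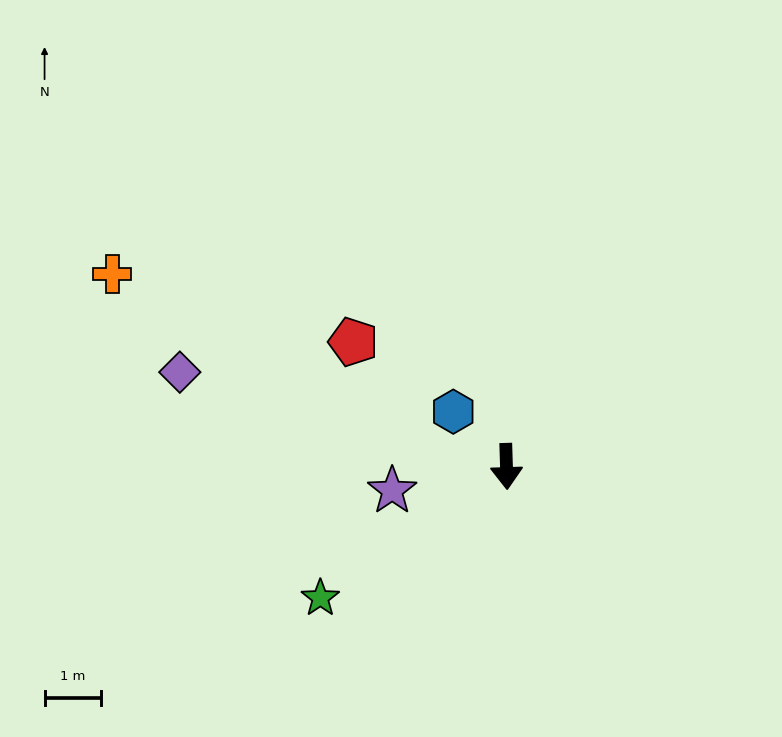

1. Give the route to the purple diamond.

turn right 108°, forward 6.0 m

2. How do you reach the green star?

turn right 57°, forward 4.0 m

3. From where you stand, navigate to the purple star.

turn right 80°, forward 2.1 m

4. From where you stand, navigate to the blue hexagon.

turn right 138°, forward 1.3 m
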